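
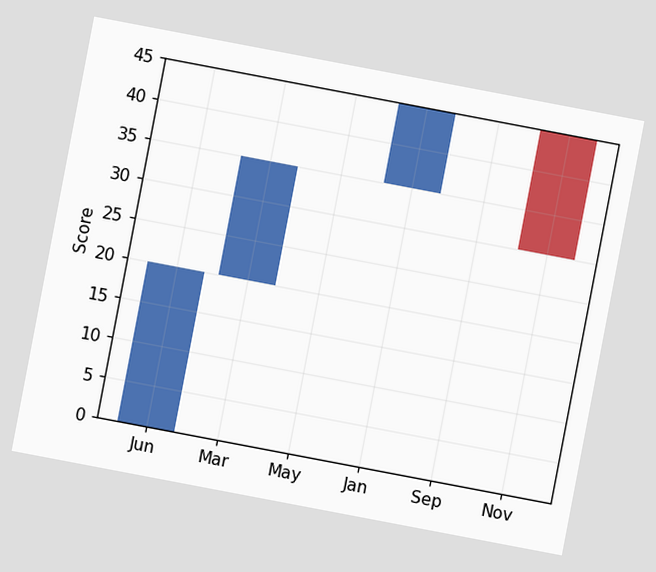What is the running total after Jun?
The chart is tilted about 11° clockwise. After Jun the running total reaches 20.

20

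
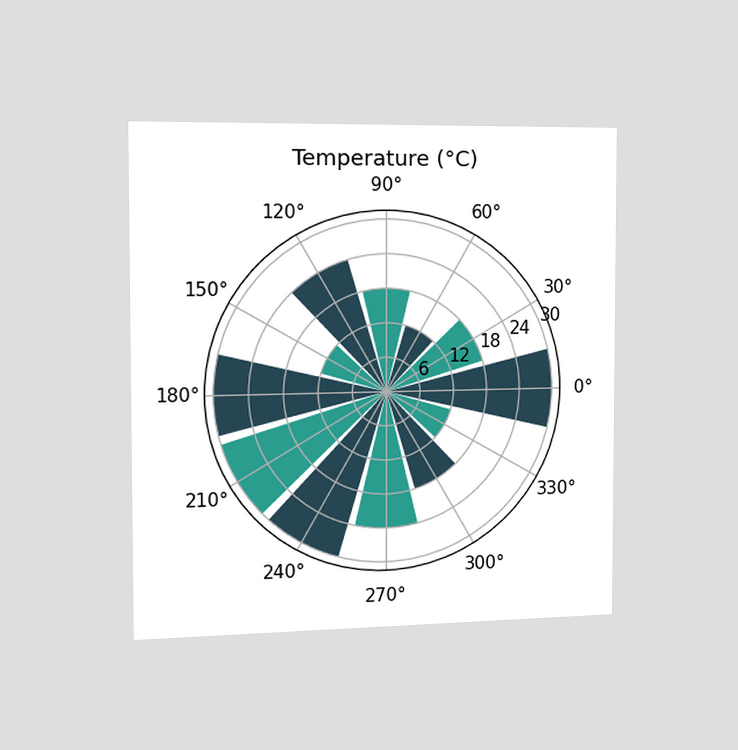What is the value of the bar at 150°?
12°C

The chart is viewed slightly from the left. The bar at 150° reaches 12°C on the radial axis.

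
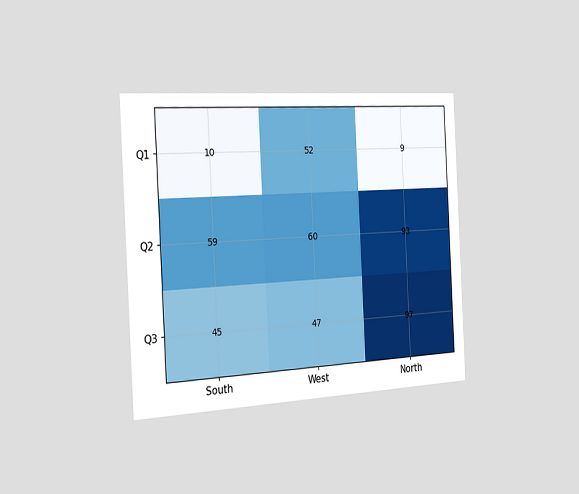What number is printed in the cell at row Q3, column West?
47

The chart is tilted about 3° counter-clockwise and viewed slightly from the left. The (Q3, West) cell reads 47.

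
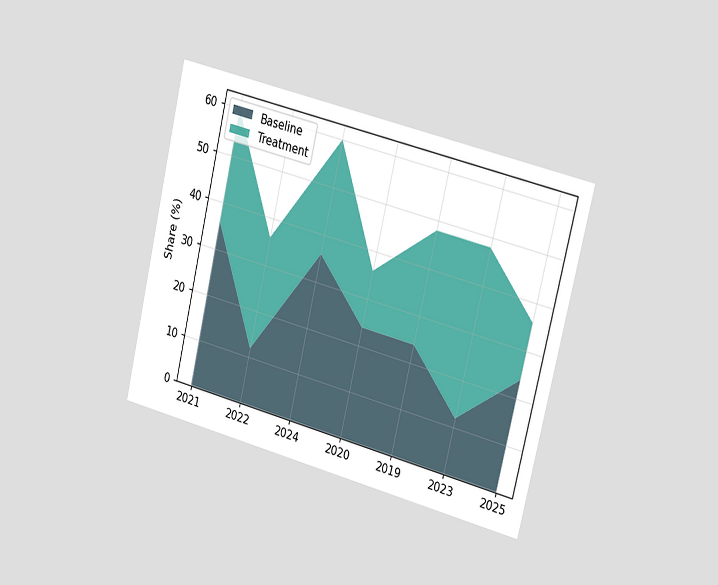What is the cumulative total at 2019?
The chart is tilted about 14° clockwise and viewed slightly from the right. The stacked total at 2019 reaches 48%.

48%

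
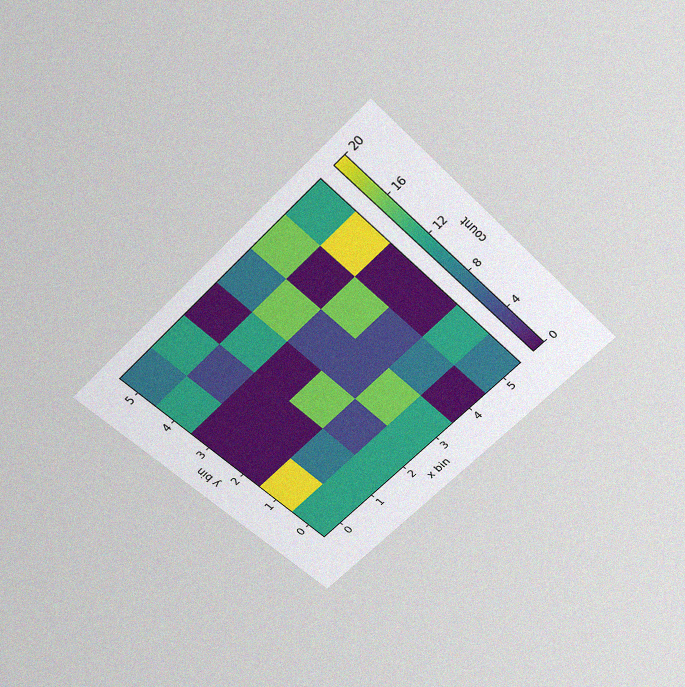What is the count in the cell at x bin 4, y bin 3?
The chart is tilted about 45° counter-clockwise and viewed slightly from above, with some photo noise. Matching the cell (4, 3) against the colorbar gives 16.

16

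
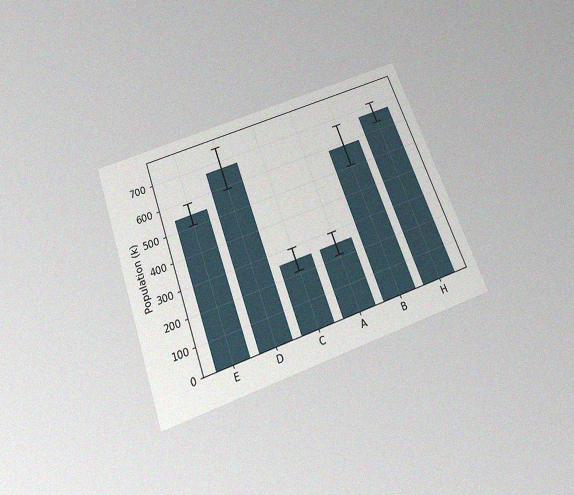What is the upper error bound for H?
714k

The chart is tilted about 20° counter-clockwise and viewed slightly from below, with some photo noise. The H bar's upper whisker reaches 714k.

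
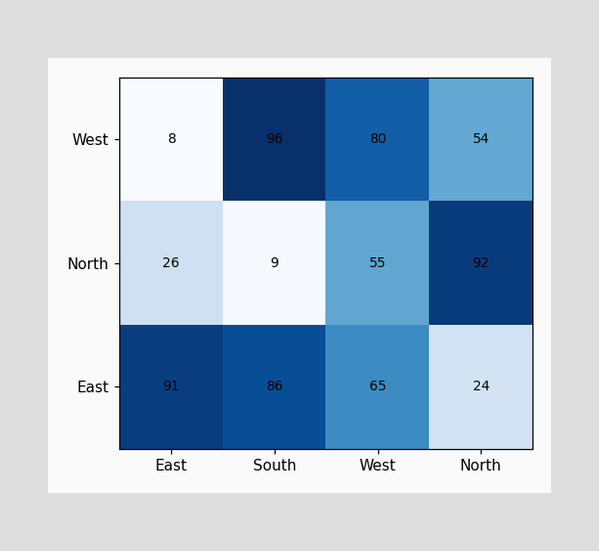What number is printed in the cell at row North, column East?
The (North, East) cell reads 26.

26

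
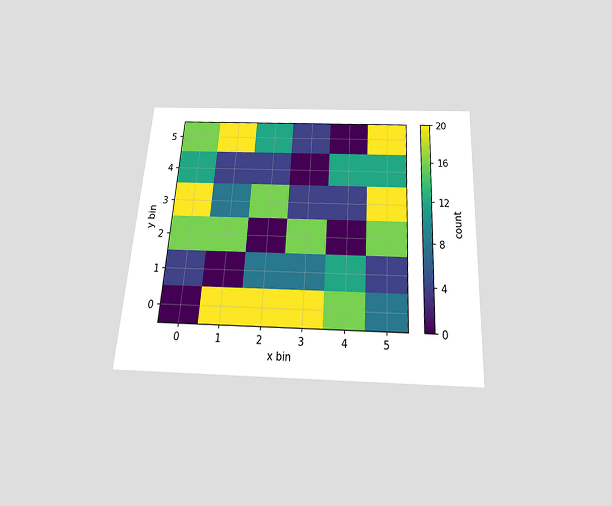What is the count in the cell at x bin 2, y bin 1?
8

The chart is tilted about 3° clockwise and viewed slightly from below. Matching the cell (2, 1) against the colorbar gives 8.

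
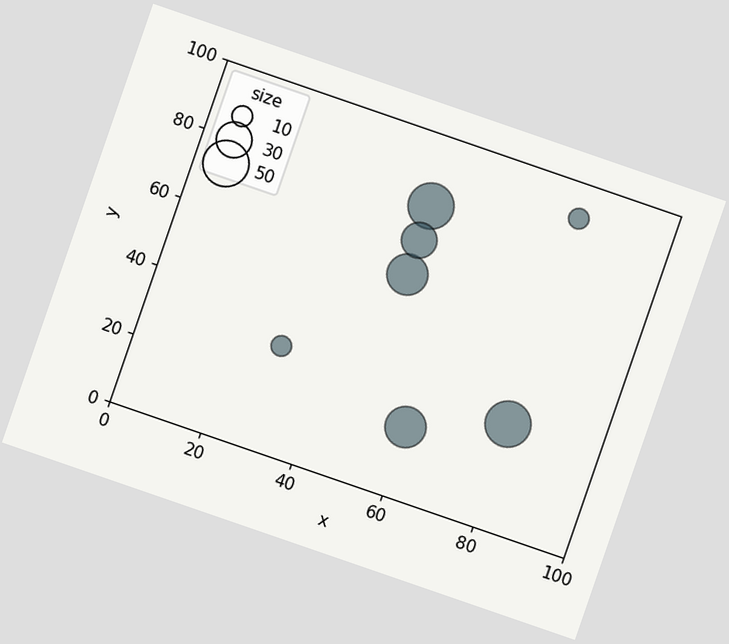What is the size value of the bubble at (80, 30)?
The chart is tilted about 19° clockwise. Matching the bubble at (80, 30) against the size legend gives 50.

50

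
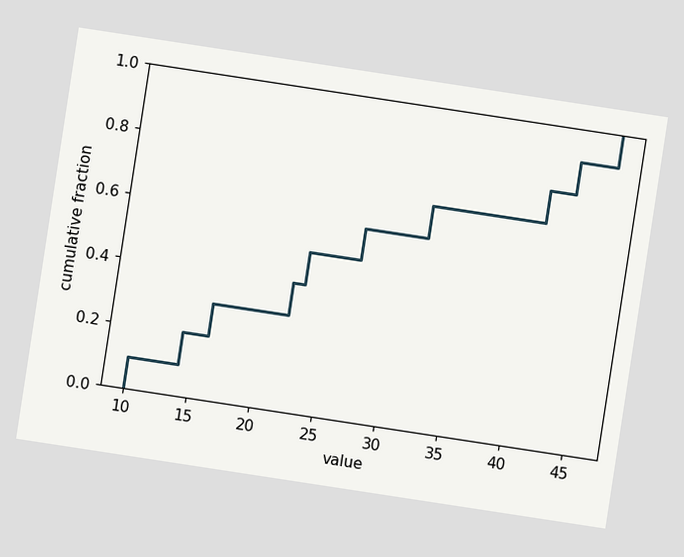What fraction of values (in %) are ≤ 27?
The chart is tilted about 9° clockwise. At x=27 the ECDF step is at 60%.

60%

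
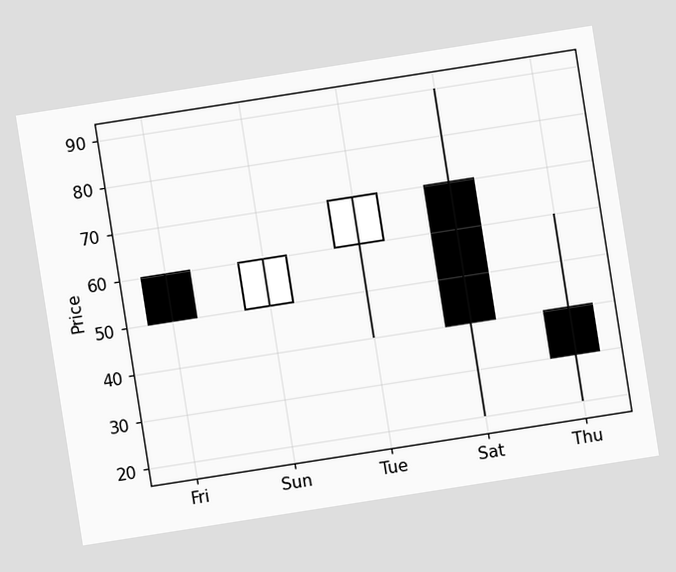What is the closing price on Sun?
The chart is tilted about 9° counter-clockwise. The Sun candle closes at 60.

60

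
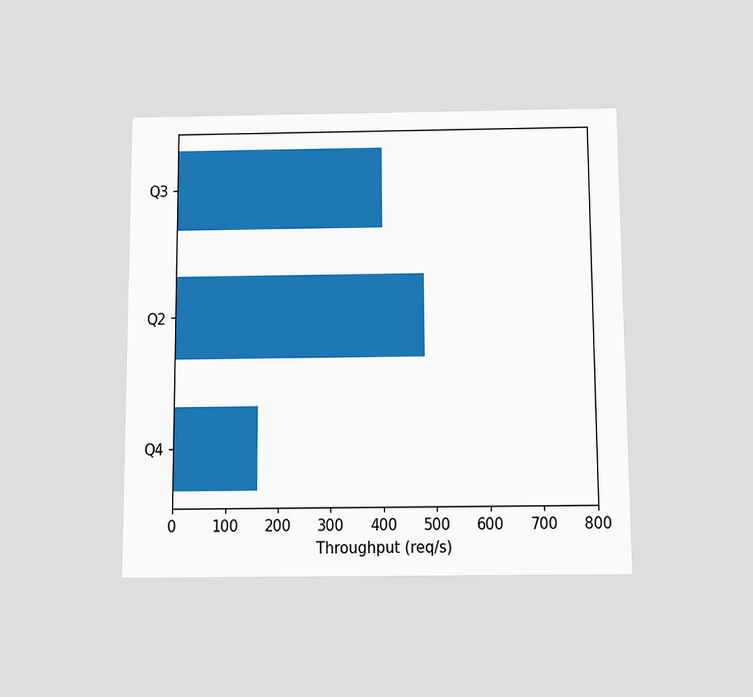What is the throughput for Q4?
160req/s

The chart is viewed slightly from below. Reading along the chart's x-axis, the Q4 bar reaches 160req/s.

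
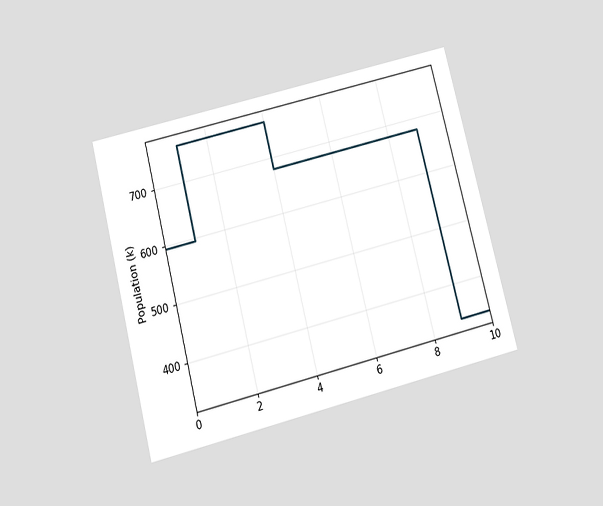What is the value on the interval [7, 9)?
680k

The chart is tilted about 14° counter-clockwise and viewed slightly from below. On [7, 9) the step sits at 680k.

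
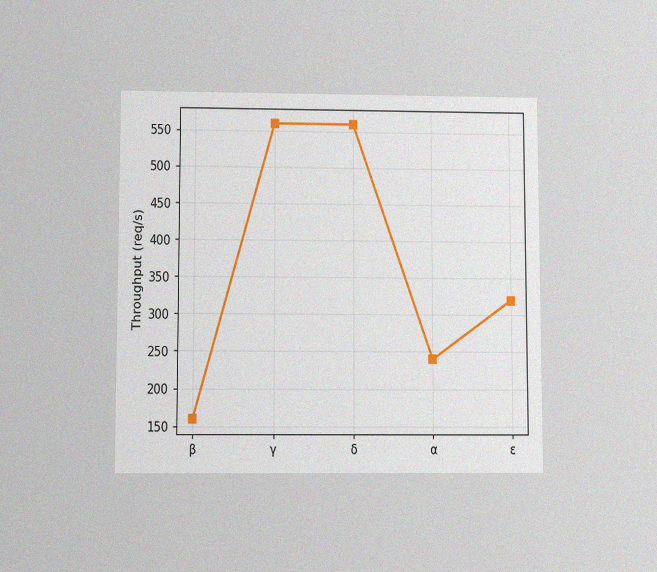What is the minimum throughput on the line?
The chart is viewed slightly from below, with some photo noise. The lowest point is at β, and reading across to the y-axis gives 160req/s.

160req/s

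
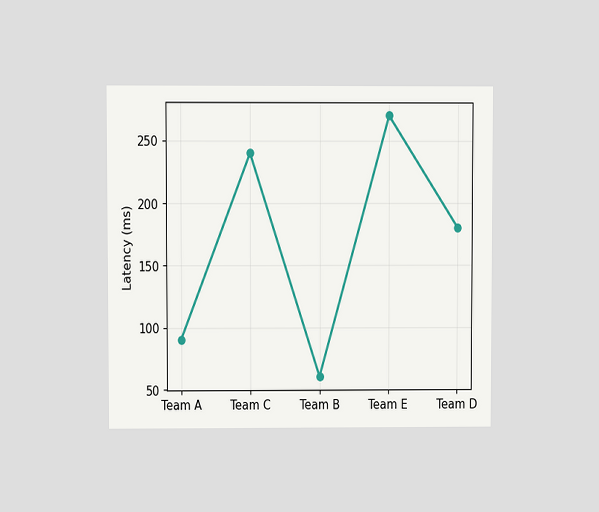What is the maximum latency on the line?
270ms

The chart is viewed at a slight angle. The highest point is at Team E, and reading across to the y-axis gives 270ms.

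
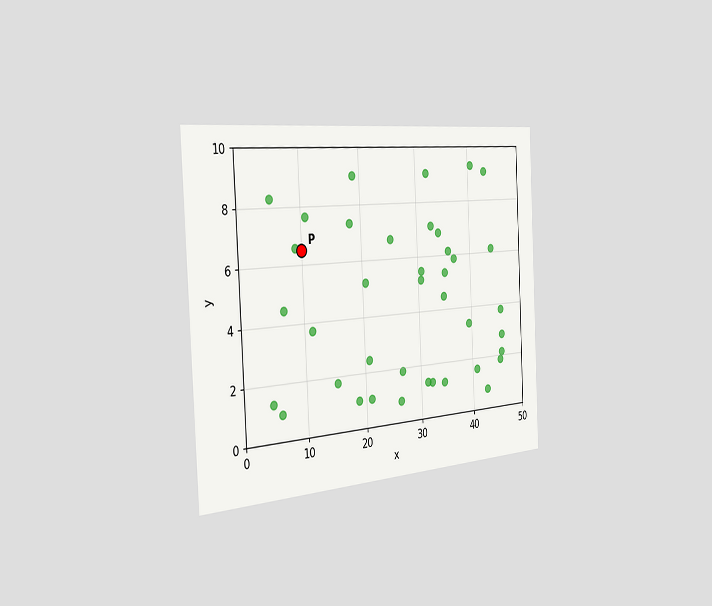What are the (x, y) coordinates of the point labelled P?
The chart is tilted about 3° counter-clockwise and viewed slightly from the left. Following the gridlines from P to each axis, P sits at (10, 6.5).

(10, 6.5)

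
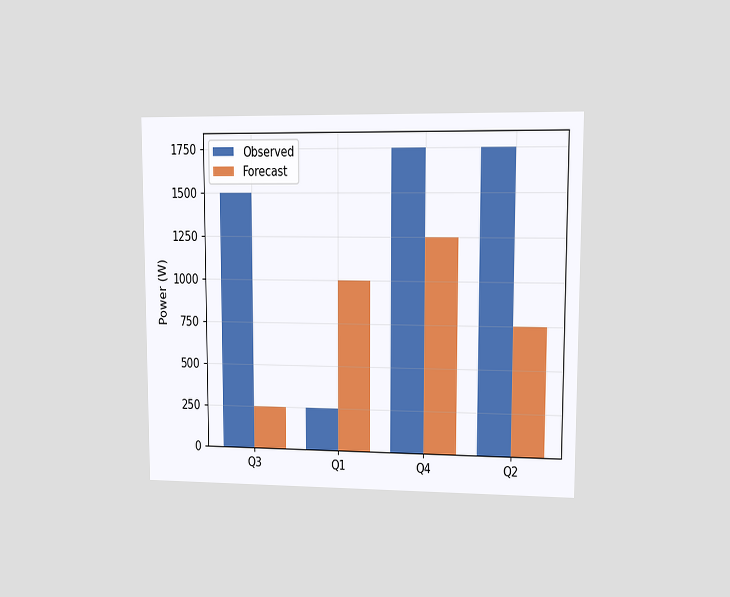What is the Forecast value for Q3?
250W

The chart is viewed at a slight angle. The Forecast bar at Q3 reaches 250W on the y-axis.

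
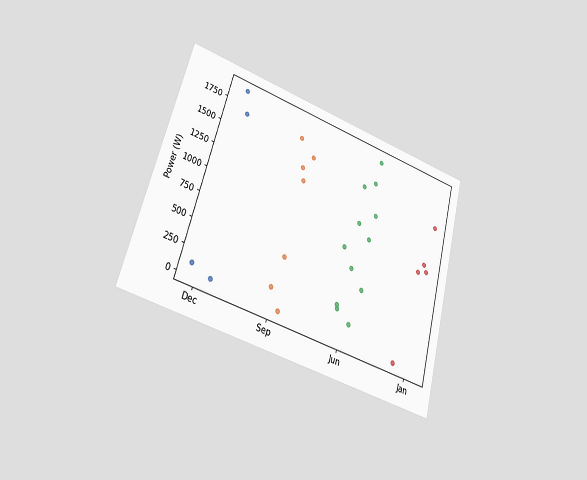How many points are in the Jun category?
12

The chart is tilted about 15° clockwise and viewed at a slight angle. Counting the markers in the Jun column gives 12.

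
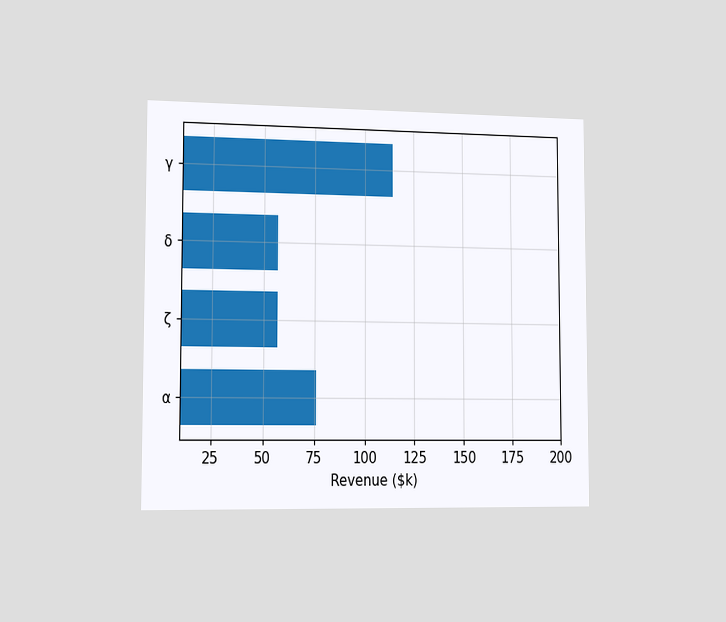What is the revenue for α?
$76k

The chart is viewed slightly from the left. Reading along the chart's x-axis, the α bar reaches $76k.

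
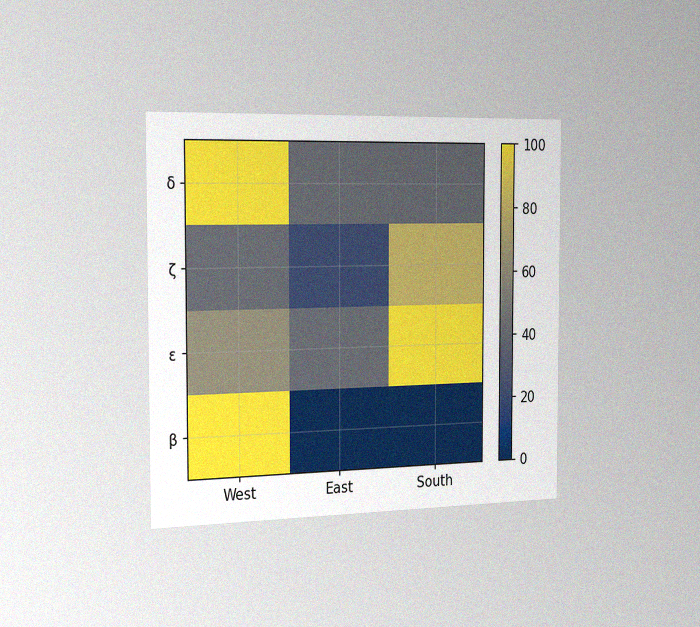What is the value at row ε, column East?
40

The chart is viewed slightly from the left, with some photo noise. Matching cell (ε, East) against the colorbar gives 40.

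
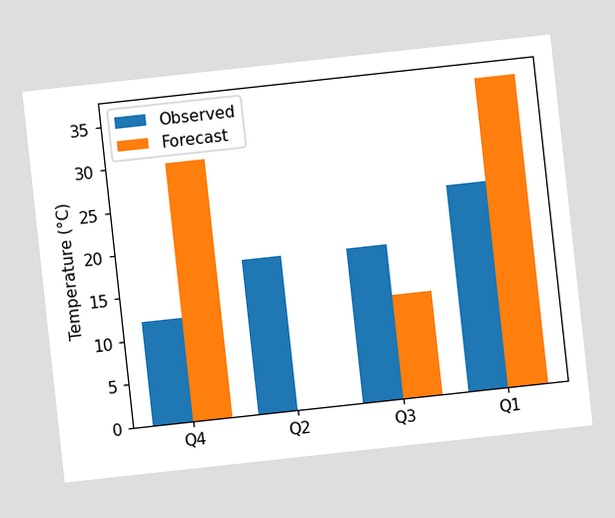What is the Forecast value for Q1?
The chart is tilted about 6° counter-clockwise. The Forecast bar at Q1 reaches 36°C on the y-axis.

36°C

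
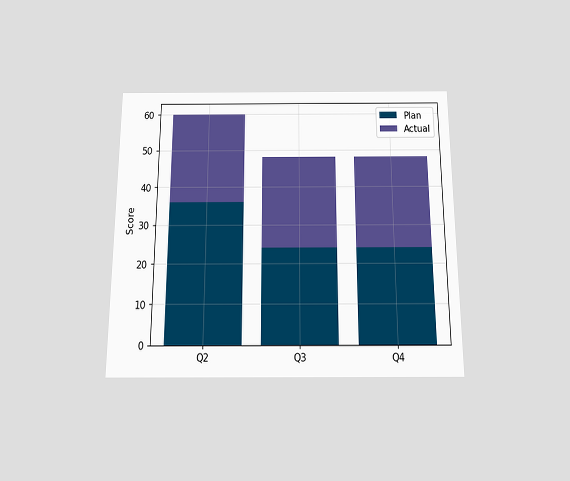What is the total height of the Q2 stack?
60

The chart is viewed slightly from below. The Q2 stack's top reaches 60 on the y-axis.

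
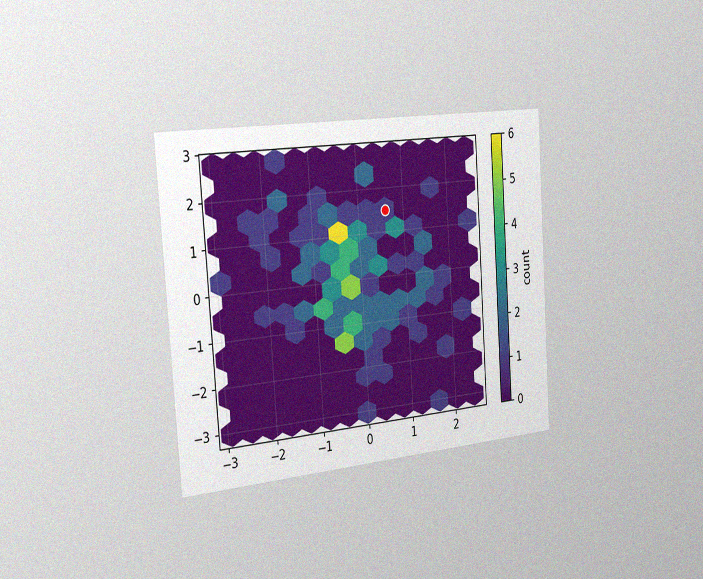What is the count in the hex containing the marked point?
The chart is tilted about 4° counter-clockwise and viewed slightly from the left, with some photo noise. The marked hex reads 1 on the colorbar.

1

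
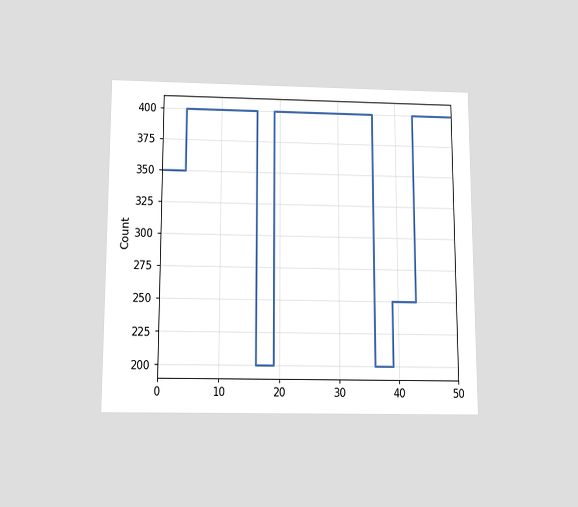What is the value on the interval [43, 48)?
The chart is viewed slightly from below. On [43, 48) the step sits at 400.

400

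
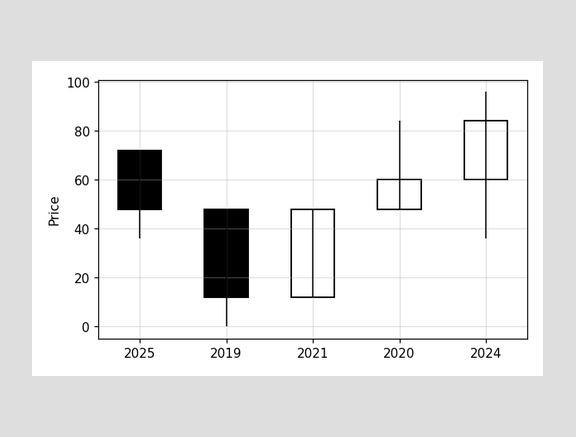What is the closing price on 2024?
84

The 2024 candle closes at 84.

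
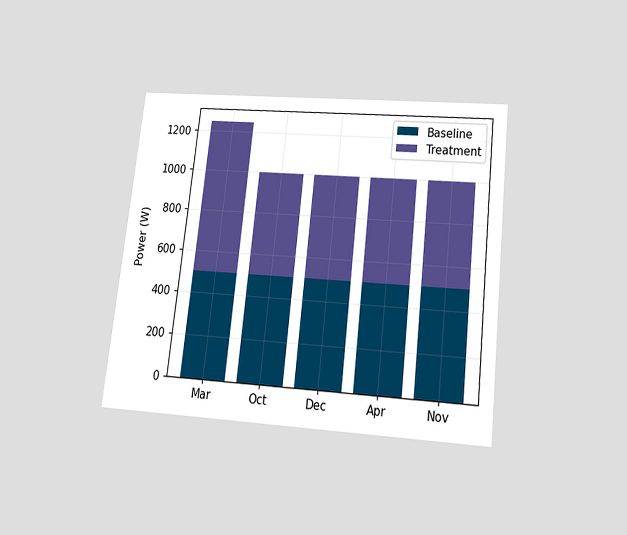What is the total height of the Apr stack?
The chart is tilted about 6° clockwise and viewed slightly from below. The Apr stack's top reaches 1000W on the y-axis.

1000W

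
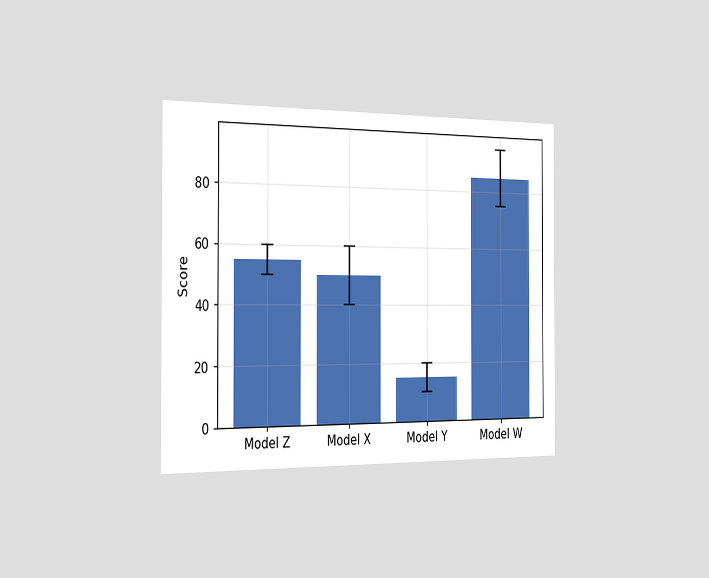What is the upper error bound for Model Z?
The chart is viewed slightly from the left. The Model Z bar's upper whisker reaches 60.

60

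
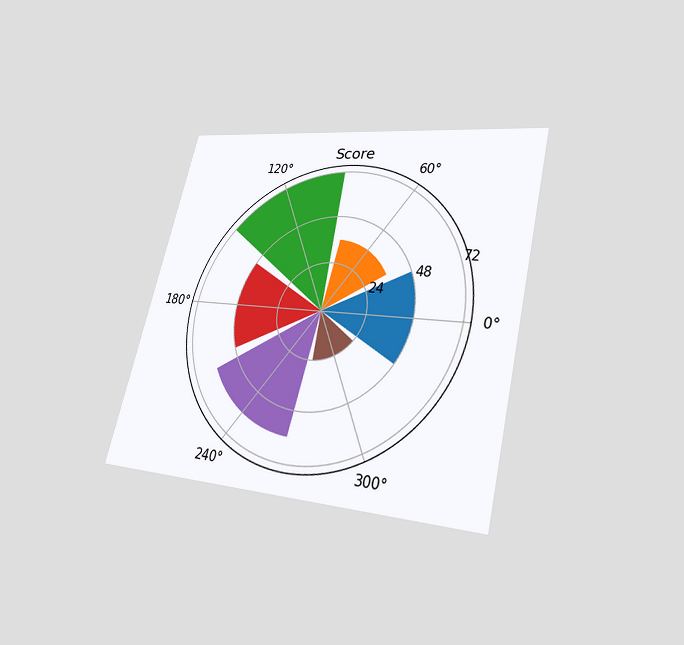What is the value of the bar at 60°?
36

The chart is tilted about 14° clockwise and viewed at a slight angle. The bar at 60° reaches 36 on the radial axis.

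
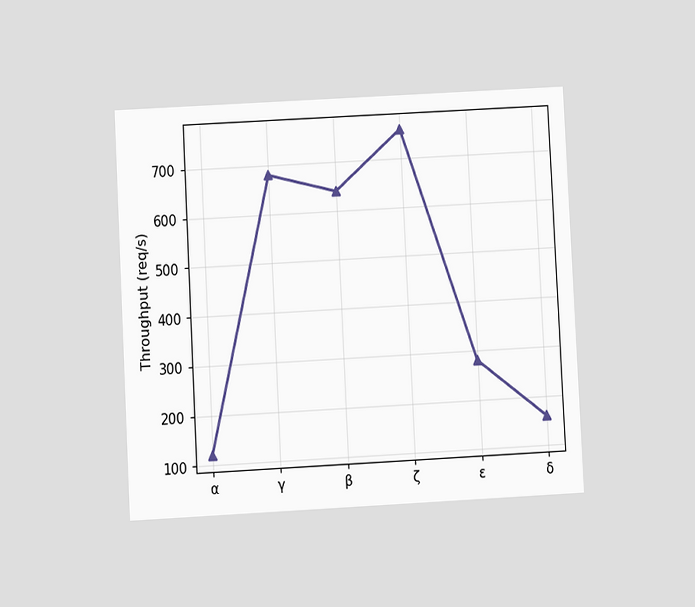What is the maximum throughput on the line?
760req/s

The chart is tilted about 3° counter-clockwise and viewed at a slight angle. The highest point is at ζ, and reading across to the y-axis gives 760req/s.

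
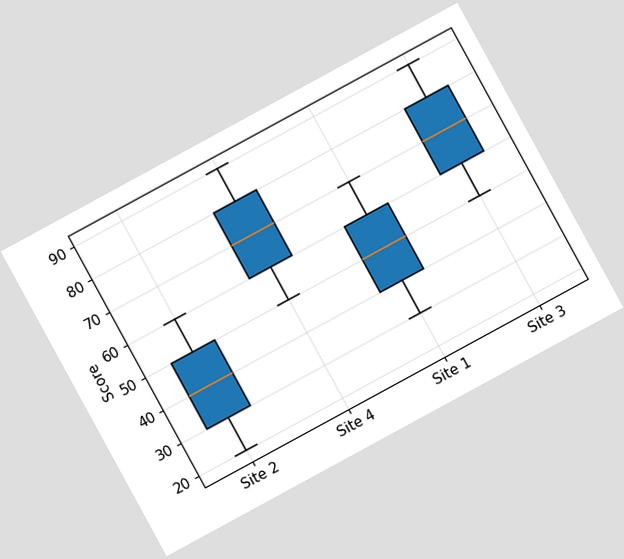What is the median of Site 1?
The chart is tilted about 29° counter-clockwise. The median line in the Site 1 box sits at 50.

50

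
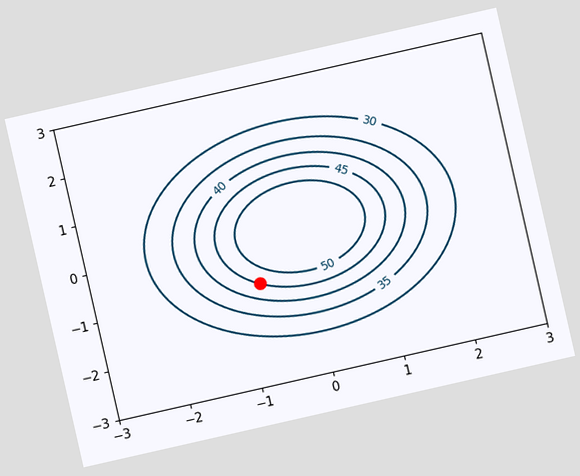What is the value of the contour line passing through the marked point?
The chart is tilted about 13° counter-clockwise. The marked point sits on the contour labelled 45.

45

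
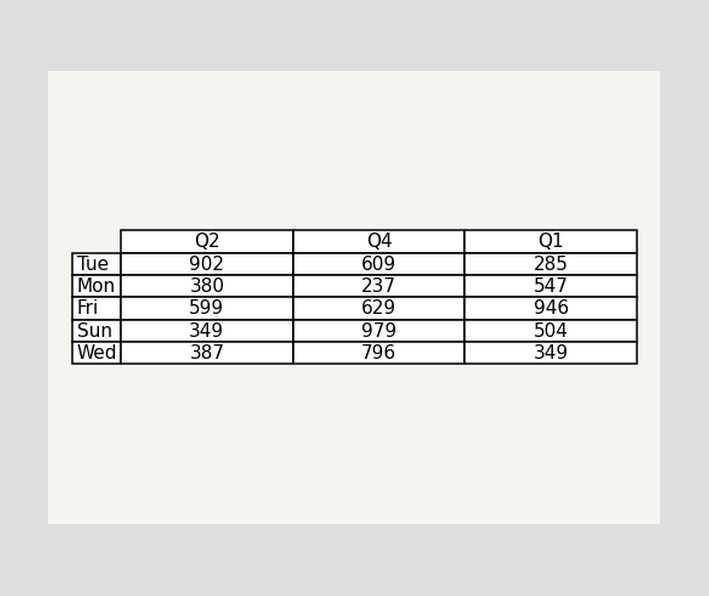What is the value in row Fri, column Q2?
599

The (Fri, Q2) cell reads 599.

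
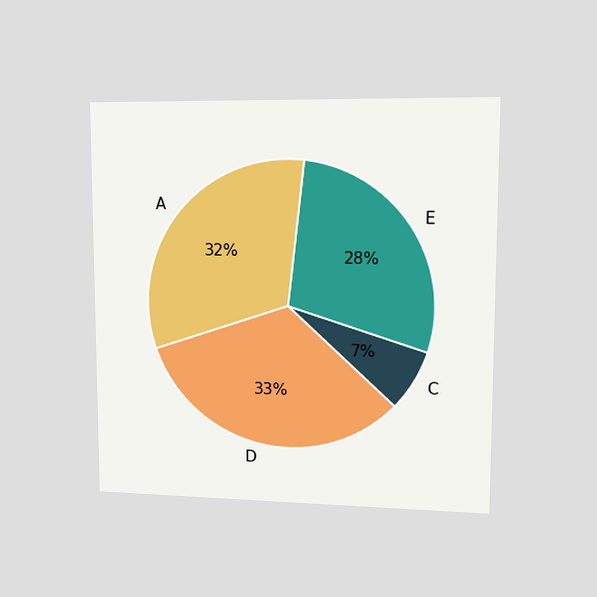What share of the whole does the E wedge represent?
28%

The chart is viewed at a slight angle. The E slice takes up 28% of the pie.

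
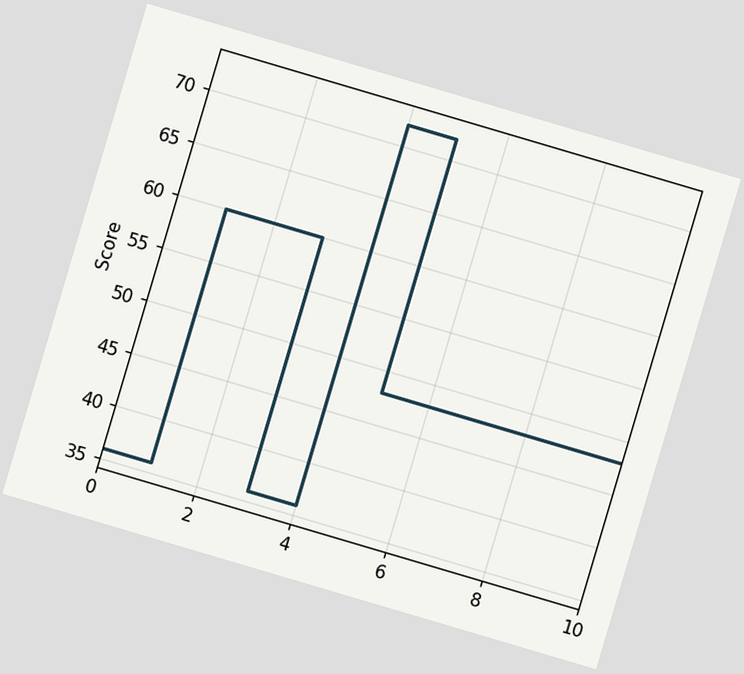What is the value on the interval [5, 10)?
48

The chart is tilted about 16° clockwise. On [5, 10) the step sits at 48.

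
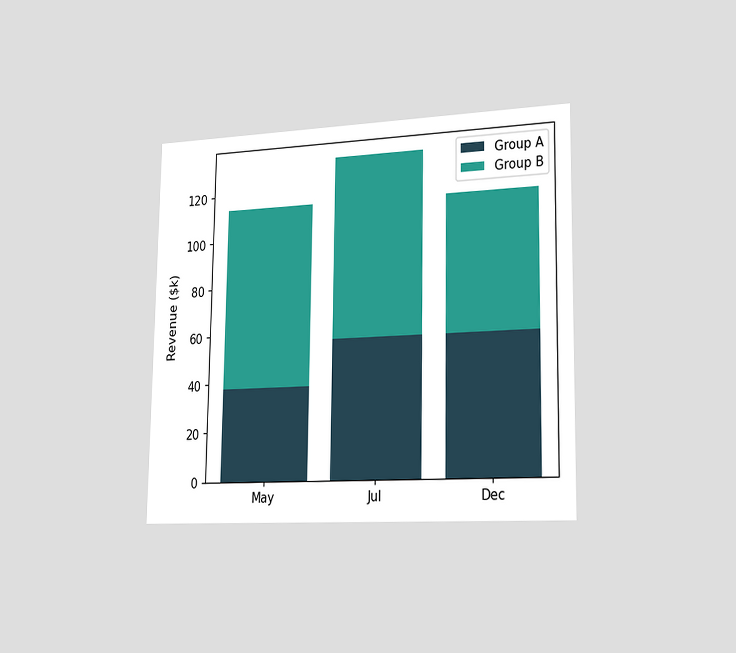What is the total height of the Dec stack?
$114k

The chart is viewed slightly from the right. The Dec stack's top reaches $114k on the y-axis.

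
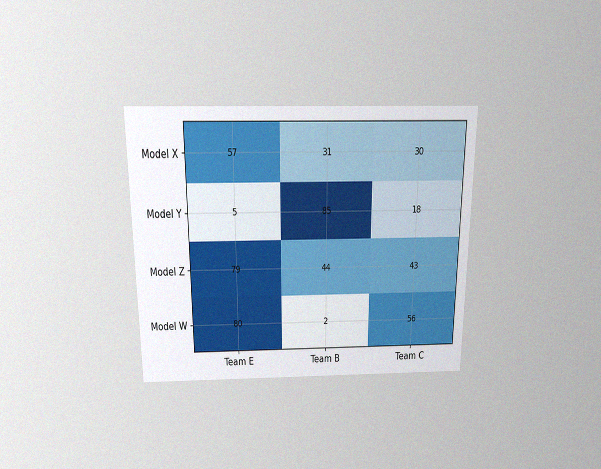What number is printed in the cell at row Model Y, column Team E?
5

The chart is viewed slightly from above, with some photo noise. The (Model Y, Team E) cell reads 5.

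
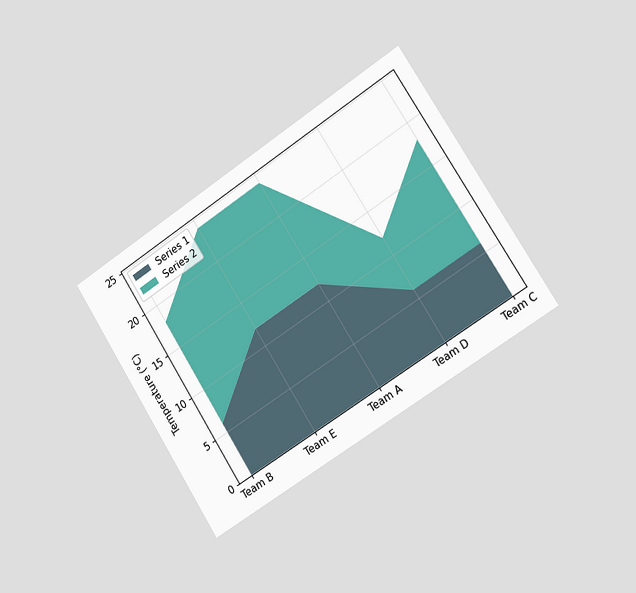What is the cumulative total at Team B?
18°C

The chart is tilted about 33° counter-clockwise and viewed slightly from the right. The stacked total at Team B reaches 18°C.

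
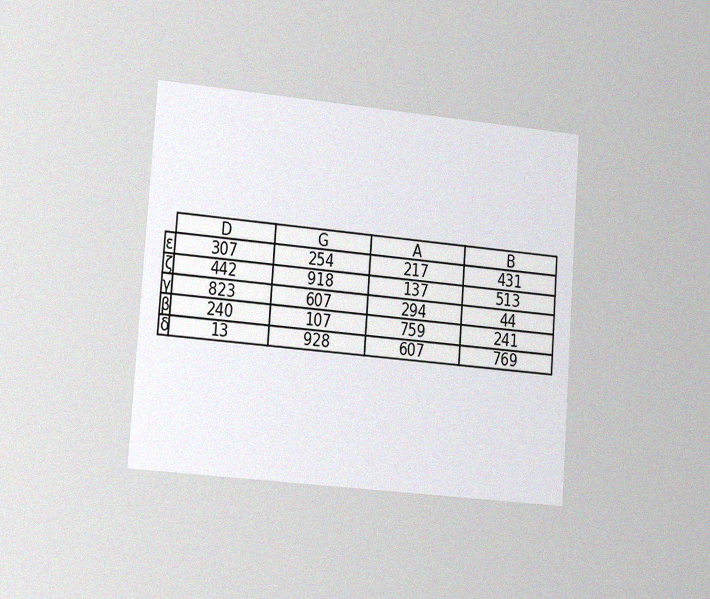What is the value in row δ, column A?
607

The chart is tilted about 4° clockwise and viewed slightly from the left, with some photo noise. The (δ, A) cell reads 607.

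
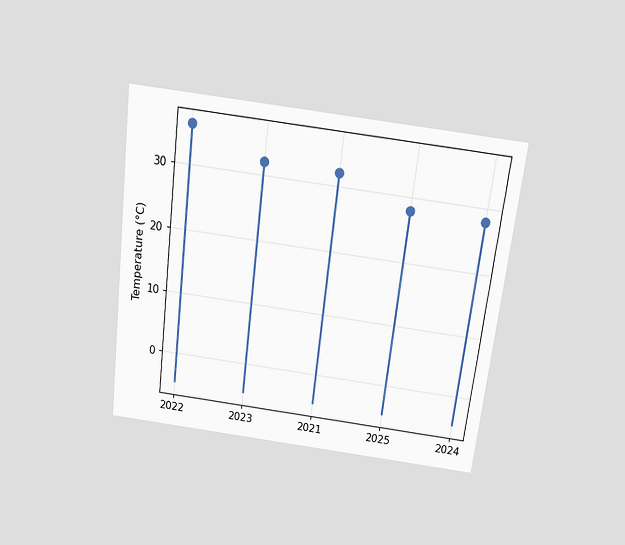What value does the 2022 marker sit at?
36°C

The chart is tilted about 7° clockwise and viewed slightly from above. The 2022 marker sits at 36°C.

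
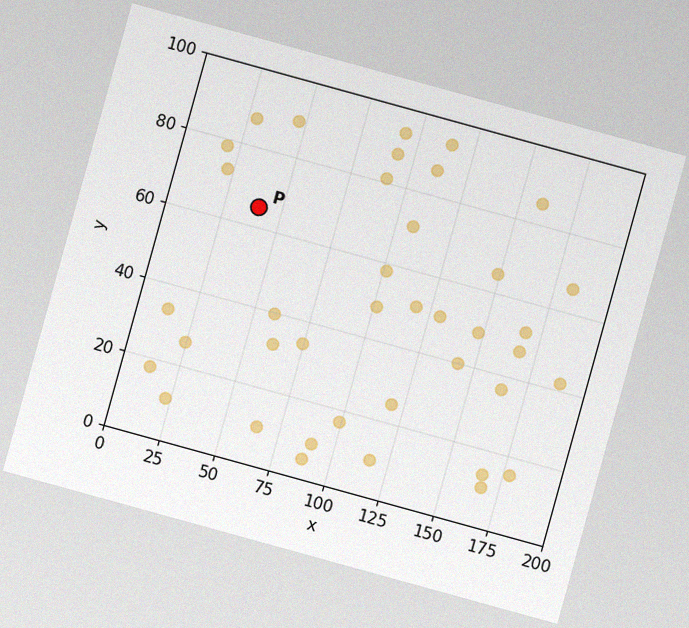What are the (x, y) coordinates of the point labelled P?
(40, 65)

The chart is tilted about 15° clockwise, with some photo noise. Following the gridlines from P to each axis, P sits at (40, 65).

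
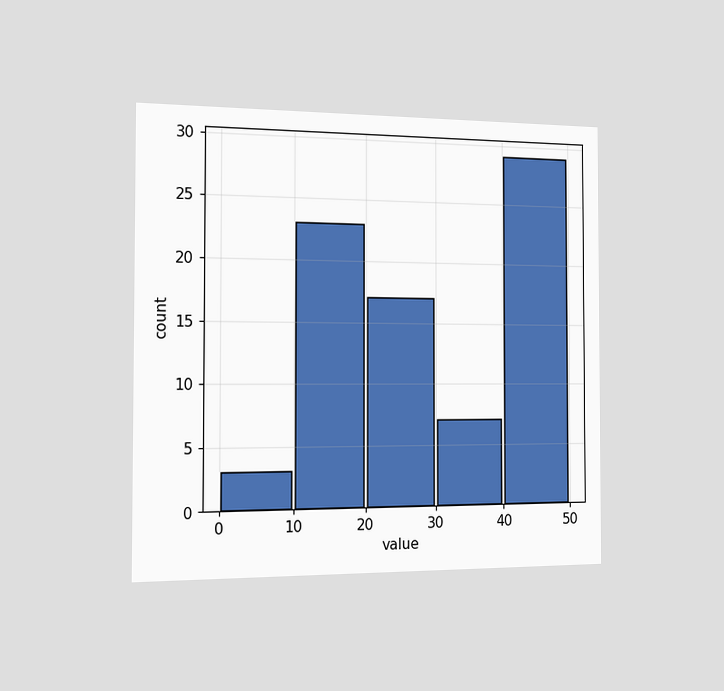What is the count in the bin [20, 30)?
The chart is viewed slightly from the left. The [20, 30) bin has height 17.

17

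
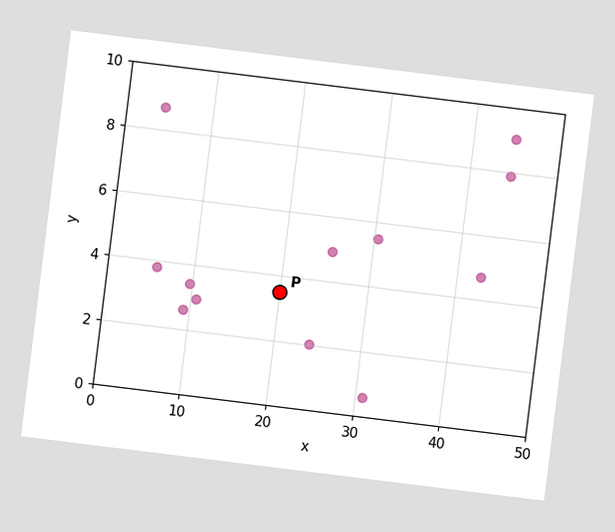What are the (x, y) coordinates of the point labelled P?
(20, 3.5)

The chart is tilted about 7° clockwise. Following the gridlines from P to each axis, P sits at (20, 3.5).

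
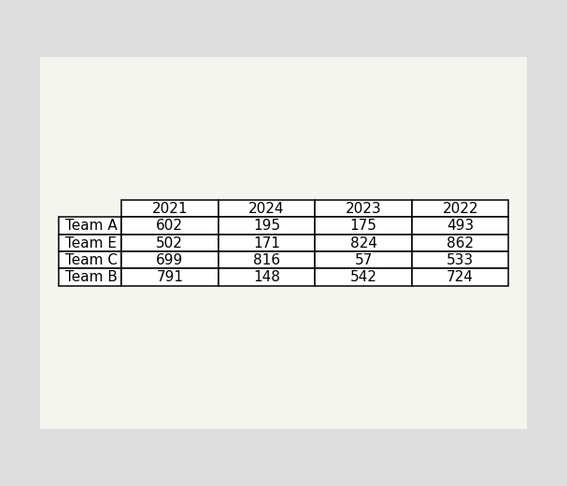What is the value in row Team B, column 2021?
The (Team B, 2021) cell reads 791.

791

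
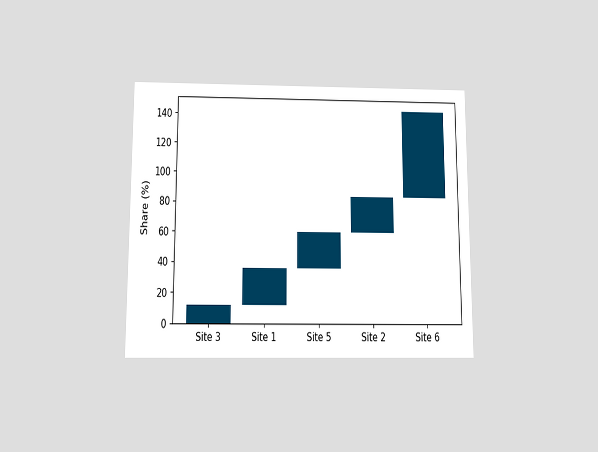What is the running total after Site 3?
12%

The chart is viewed slightly from below. After Site 3 the running total reaches 12%.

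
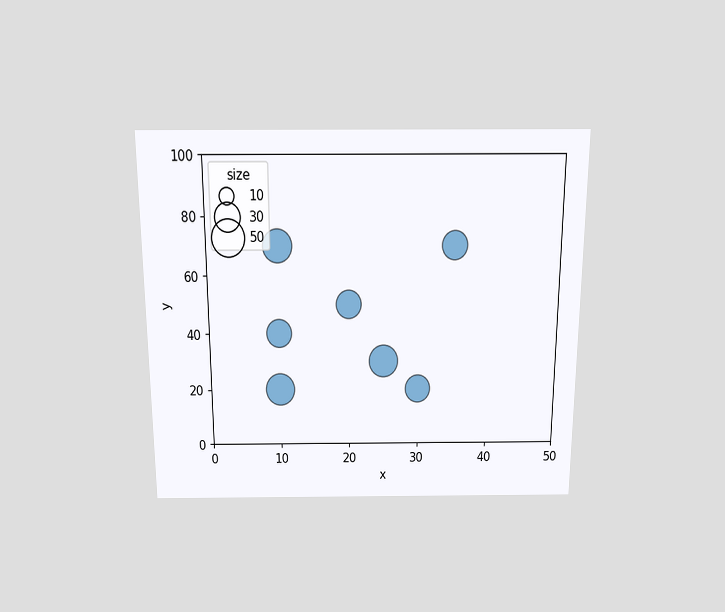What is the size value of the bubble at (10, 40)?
The chart is viewed slightly from above. Matching the bubble at (10, 40) against the size legend gives 30.

30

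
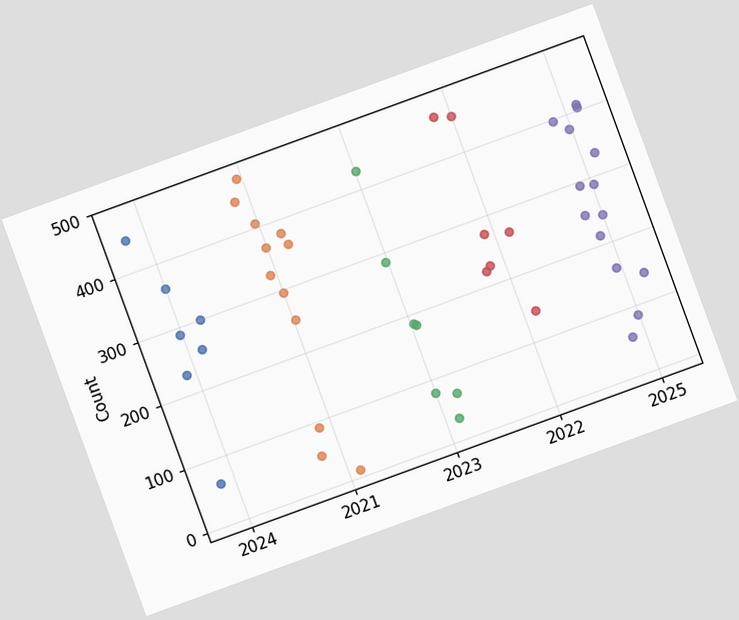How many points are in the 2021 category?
12

The chart is tilted about 20° counter-clockwise. Counting the markers in the 2021 column gives 12.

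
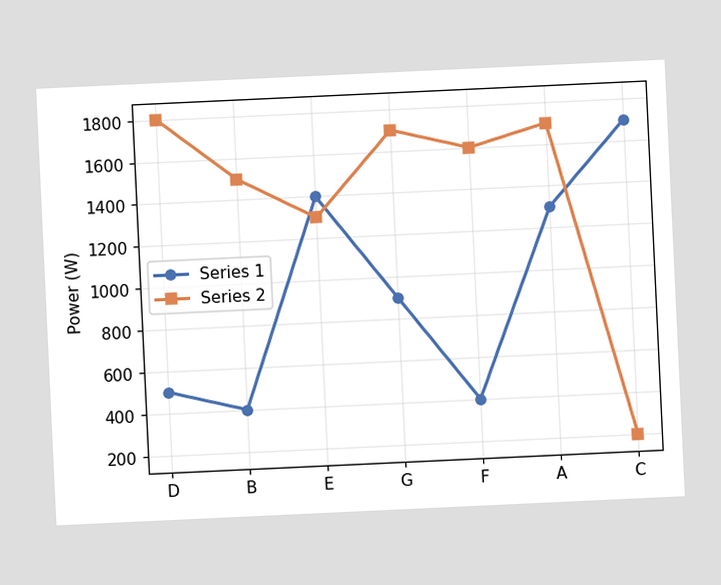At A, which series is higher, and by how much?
The chart is tilted about 3° counter-clockwise. At A, Series 2 sits above the other line by 400W.

Series 2, by 400W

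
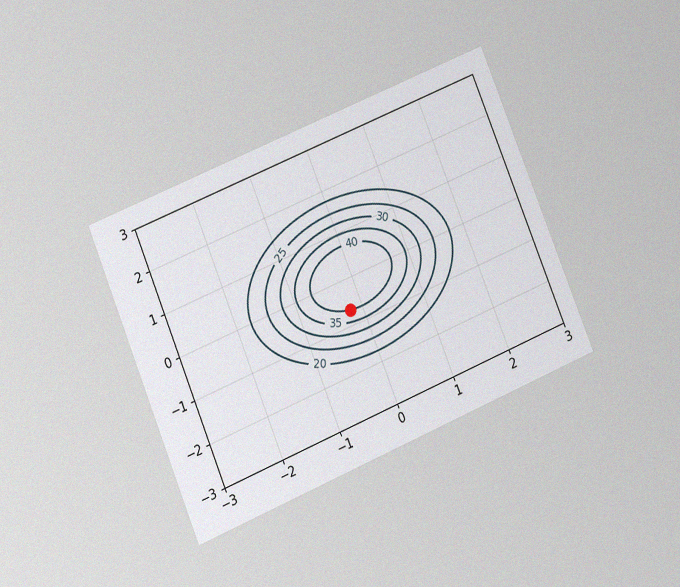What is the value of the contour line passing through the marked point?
40

The chart is tilted about 22° counter-clockwise and viewed at a slight angle, with some photo noise. The marked point sits on the contour labelled 40.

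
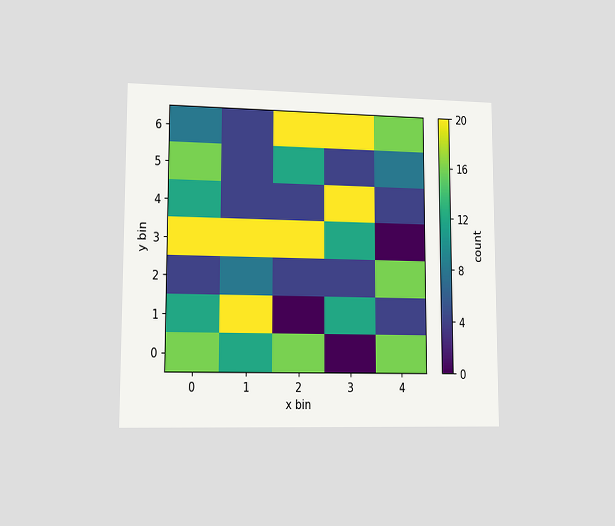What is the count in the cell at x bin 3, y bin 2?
4

The chart is viewed slightly from the left. Matching the cell (3, 2) against the colorbar gives 4.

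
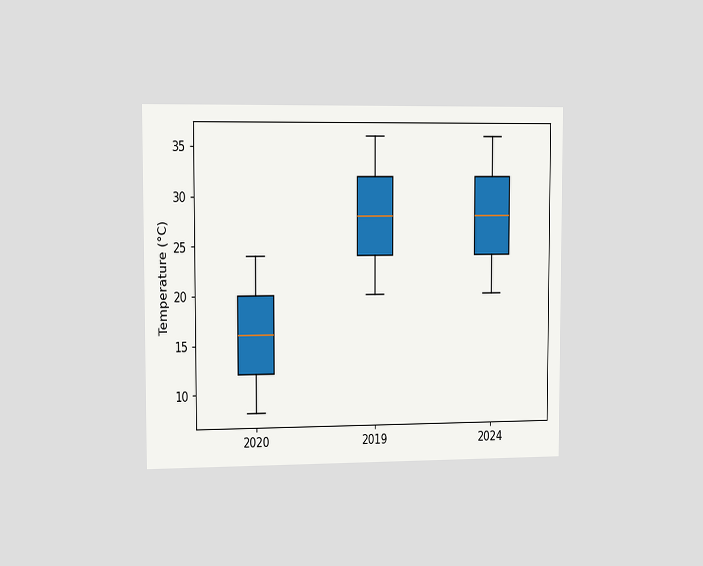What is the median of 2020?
The chart is viewed slightly from the left. The median line in the 2020 box sits at 16°C.

16°C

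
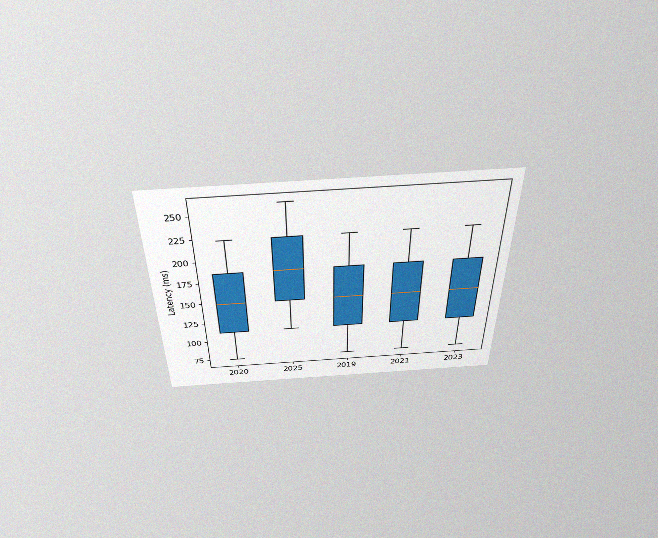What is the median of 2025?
The chart is viewed slightly from above, with some photo noise. The median line in the 2025 box sits at 185ms.

185ms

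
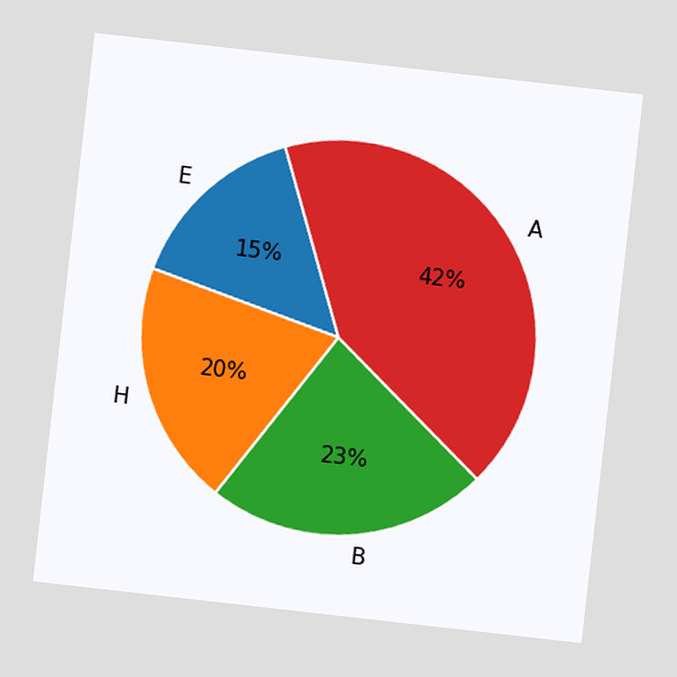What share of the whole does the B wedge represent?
23%

The chart is tilted about 6° clockwise. The B slice takes up 23% of the pie.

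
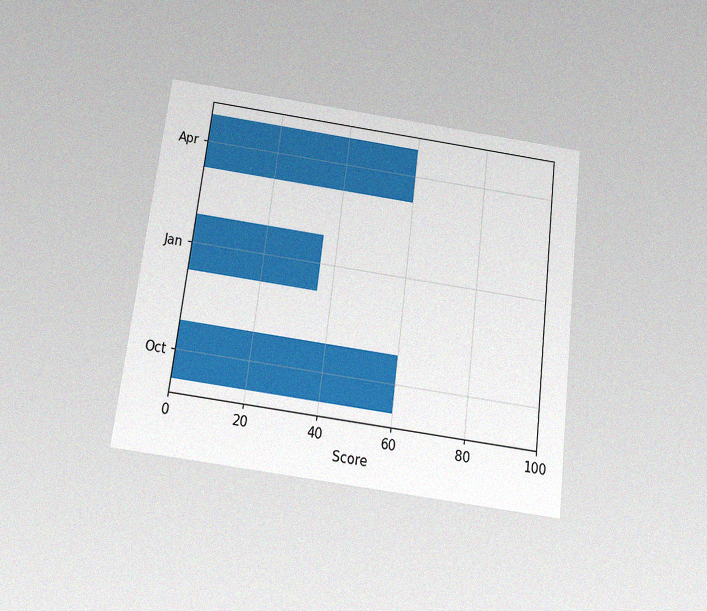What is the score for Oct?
The chart is tilted about 7° clockwise and viewed slightly from below, with some photo noise. Reading along the chart's x-axis, the Oct bar reaches 60.

60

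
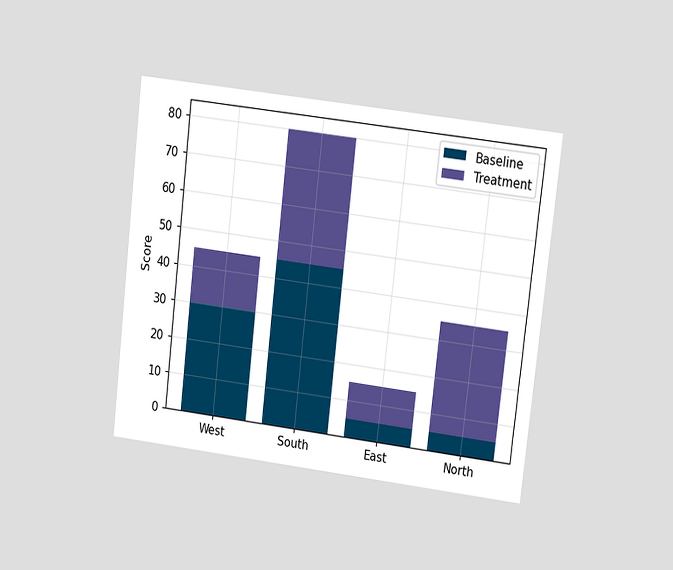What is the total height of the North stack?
35

The chart is tilted about 7° clockwise and viewed at a slight angle. The North stack's top reaches 35 on the y-axis.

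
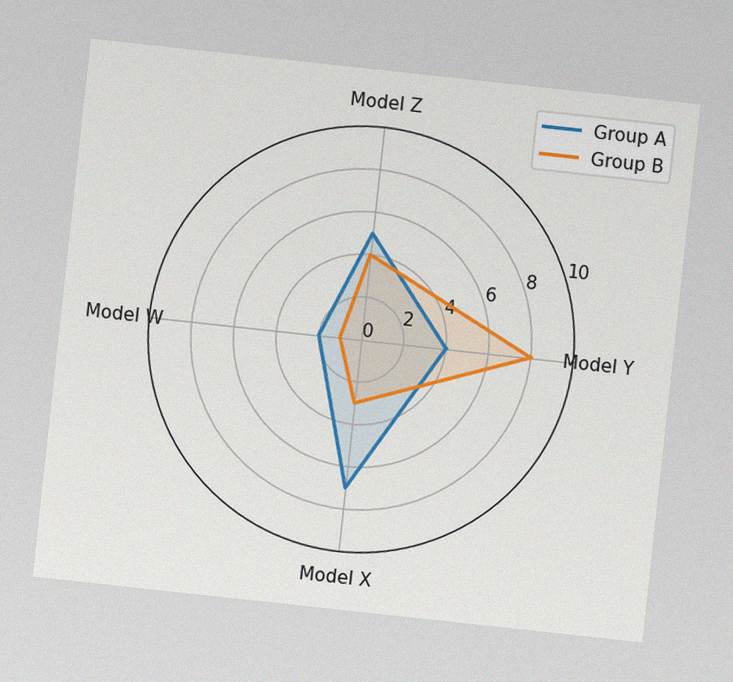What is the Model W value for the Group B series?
1

The chart is tilted about 6° clockwise, with some photo noise. On the Model W axis, Group B reaches 1.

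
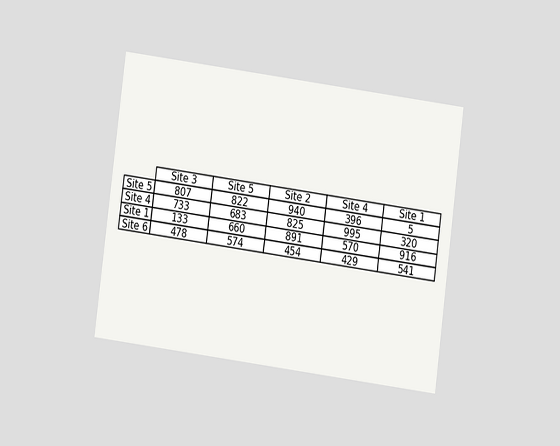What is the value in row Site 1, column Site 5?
660

The chart is tilted about 8° clockwise and viewed at a slight angle. The (Site 1, Site 5) cell reads 660.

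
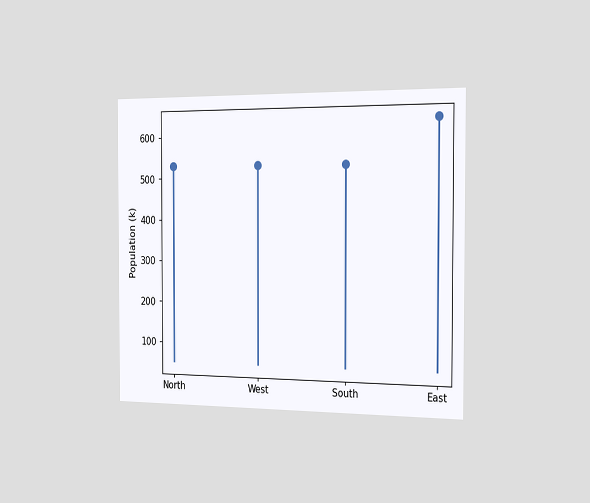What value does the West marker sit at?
530k

The chart is viewed slightly from the right. The West marker sits at 530k.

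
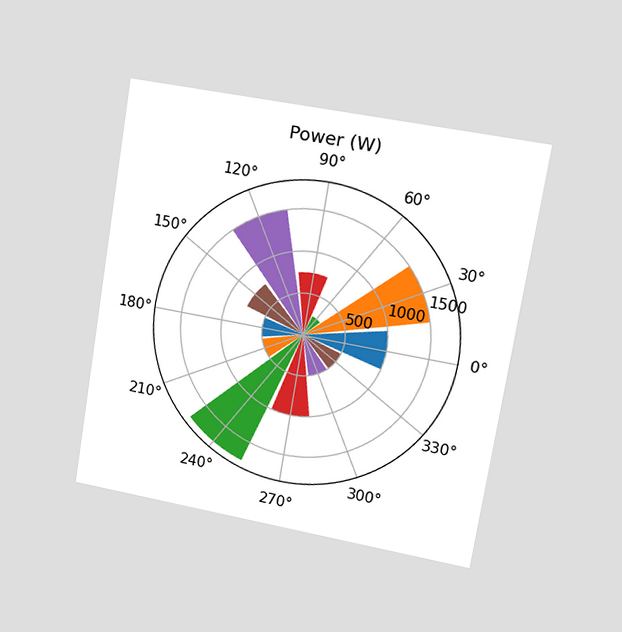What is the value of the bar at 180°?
The chart is tilted about 9° clockwise and viewed slightly from the right. The bar at 180° reaches 500W on the radial axis.

500W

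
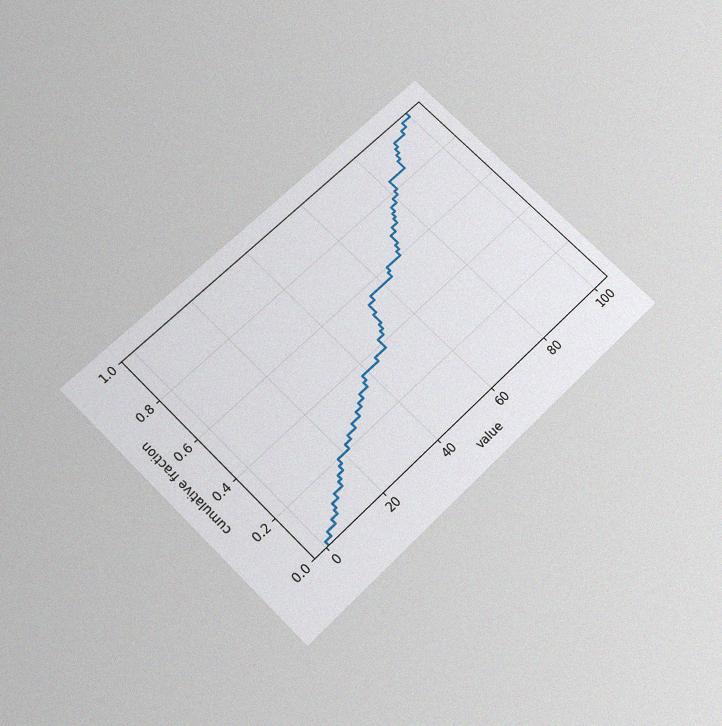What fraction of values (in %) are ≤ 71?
68%

The chart is tilted about 45° counter-clockwise and viewed slightly from below, with some photo noise. At x=71 the ECDF step is at 68%.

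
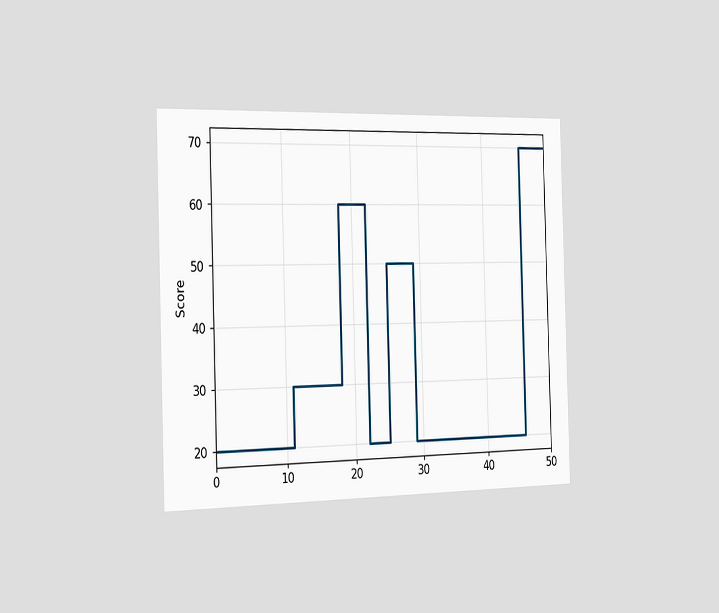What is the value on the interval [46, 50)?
The chart is viewed slightly from the left. On [46, 50) the step sits at 70.

70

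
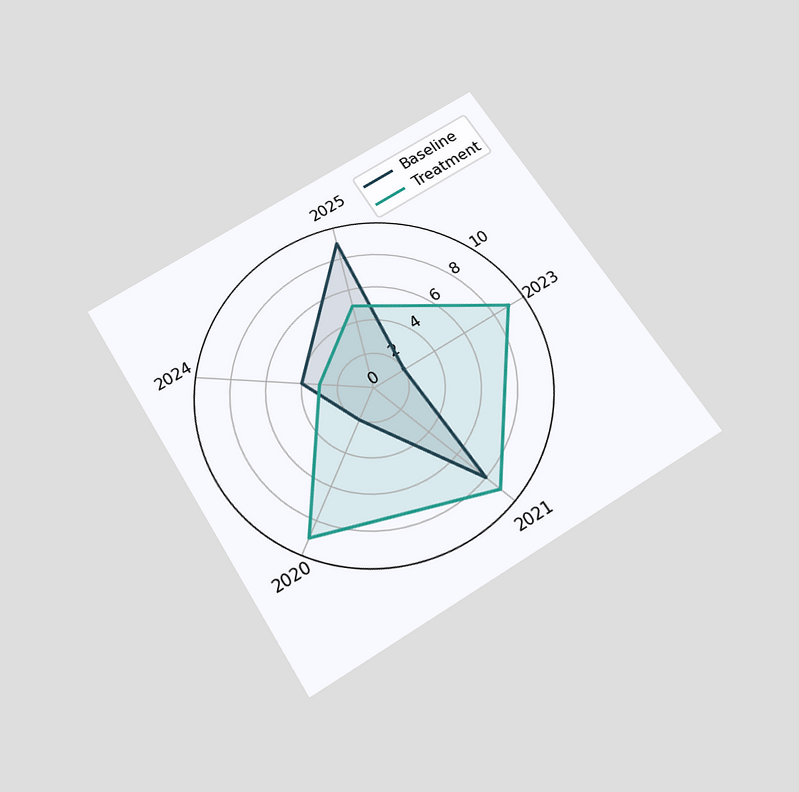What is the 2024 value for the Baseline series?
The chart is tilted about 32° counter-clockwise and viewed slightly from below. On the 2024 axis, Baseline reaches 4.

4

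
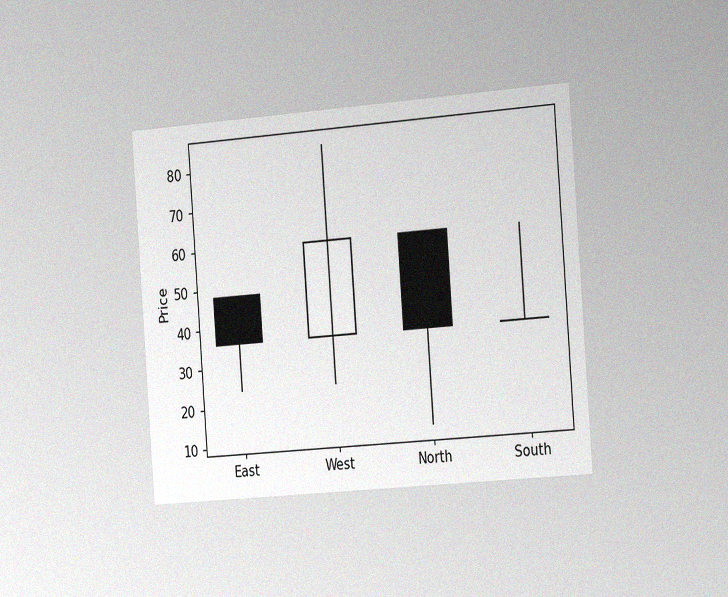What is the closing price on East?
The chart is tilted about 4° counter-clockwise and viewed slightly from the right, with some photo noise. The East candle closes at 36.

36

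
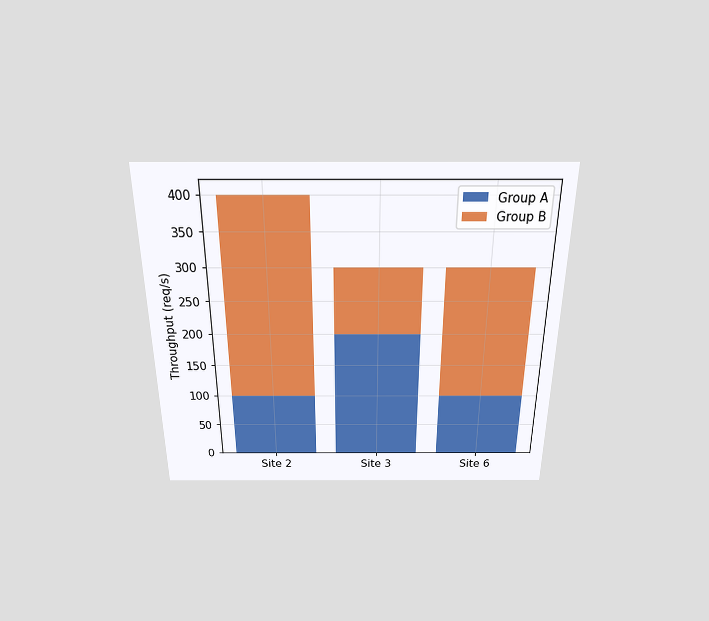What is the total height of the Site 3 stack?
The chart is viewed slightly from above. The Site 3 stack's top reaches 300req/s on the y-axis.

300req/s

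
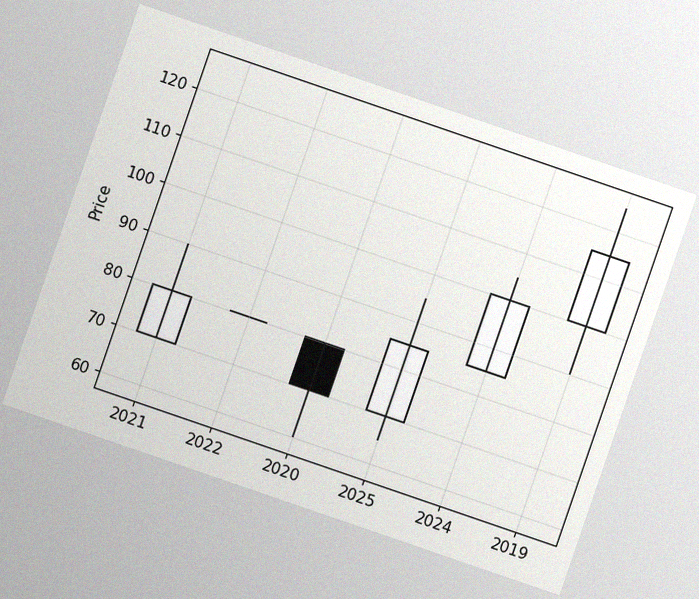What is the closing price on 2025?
85

The chart is tilted about 19° clockwise, with some photo noise. The 2025 candle closes at 85.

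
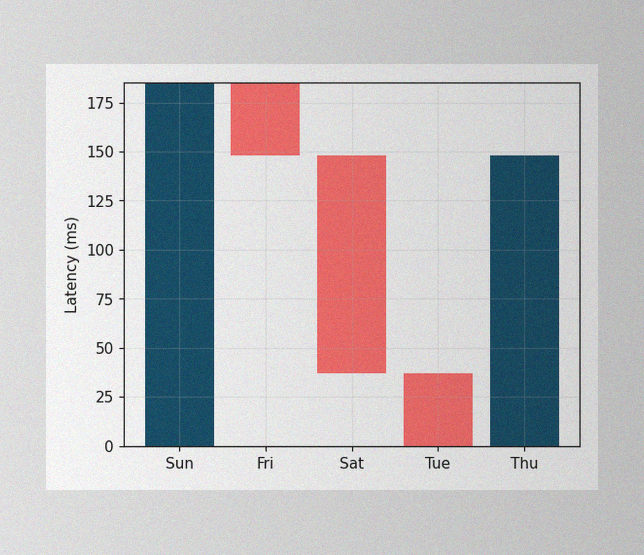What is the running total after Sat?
37ms

The image has some photo noise and uneven lighting. After Sat the running total reaches 37ms.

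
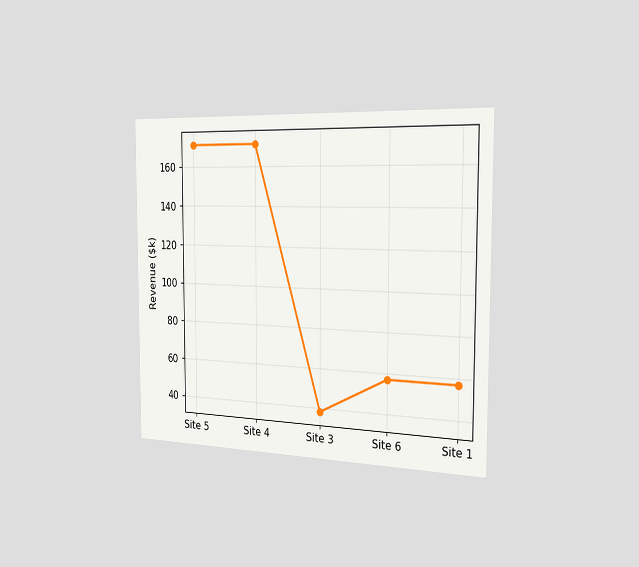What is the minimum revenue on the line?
The chart is viewed slightly from the right. The lowest point is at Site 3, and reading across to the y-axis gives $38k.

$38k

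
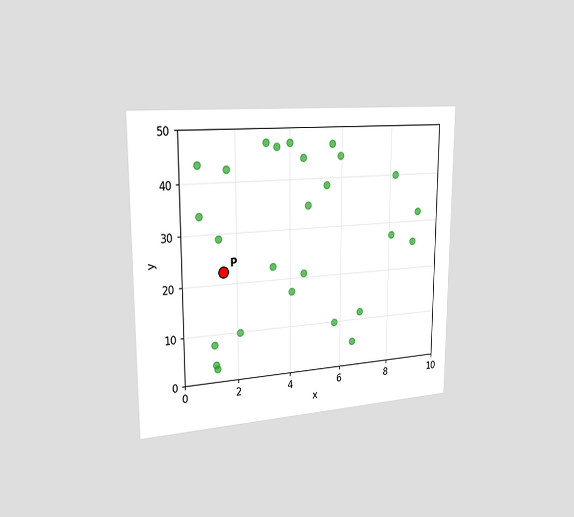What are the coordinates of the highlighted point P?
The chart is viewed slightly from the left. Following the gridlines from P to each axis, P sits at (1.5, 22.5).

(1.5, 22.5)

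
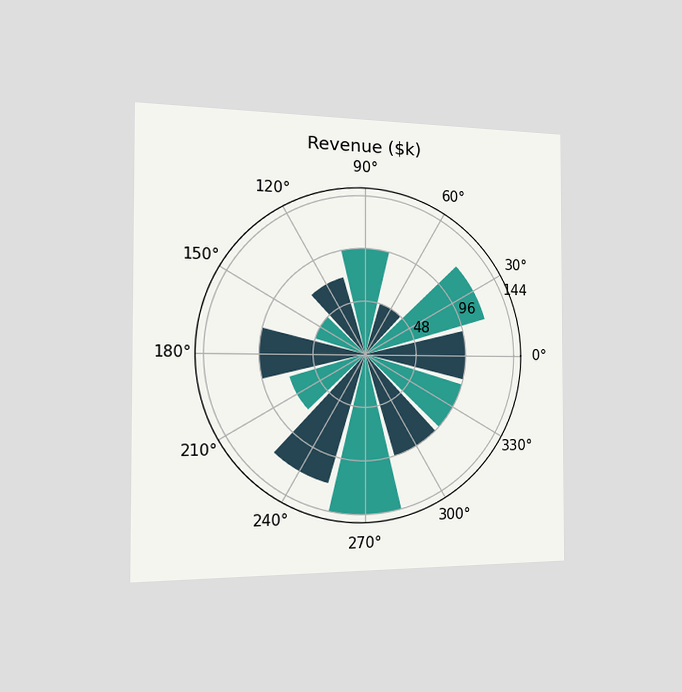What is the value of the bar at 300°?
$96k

The chart is viewed slightly from the left. The bar at 300° reaches $96k on the radial axis.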